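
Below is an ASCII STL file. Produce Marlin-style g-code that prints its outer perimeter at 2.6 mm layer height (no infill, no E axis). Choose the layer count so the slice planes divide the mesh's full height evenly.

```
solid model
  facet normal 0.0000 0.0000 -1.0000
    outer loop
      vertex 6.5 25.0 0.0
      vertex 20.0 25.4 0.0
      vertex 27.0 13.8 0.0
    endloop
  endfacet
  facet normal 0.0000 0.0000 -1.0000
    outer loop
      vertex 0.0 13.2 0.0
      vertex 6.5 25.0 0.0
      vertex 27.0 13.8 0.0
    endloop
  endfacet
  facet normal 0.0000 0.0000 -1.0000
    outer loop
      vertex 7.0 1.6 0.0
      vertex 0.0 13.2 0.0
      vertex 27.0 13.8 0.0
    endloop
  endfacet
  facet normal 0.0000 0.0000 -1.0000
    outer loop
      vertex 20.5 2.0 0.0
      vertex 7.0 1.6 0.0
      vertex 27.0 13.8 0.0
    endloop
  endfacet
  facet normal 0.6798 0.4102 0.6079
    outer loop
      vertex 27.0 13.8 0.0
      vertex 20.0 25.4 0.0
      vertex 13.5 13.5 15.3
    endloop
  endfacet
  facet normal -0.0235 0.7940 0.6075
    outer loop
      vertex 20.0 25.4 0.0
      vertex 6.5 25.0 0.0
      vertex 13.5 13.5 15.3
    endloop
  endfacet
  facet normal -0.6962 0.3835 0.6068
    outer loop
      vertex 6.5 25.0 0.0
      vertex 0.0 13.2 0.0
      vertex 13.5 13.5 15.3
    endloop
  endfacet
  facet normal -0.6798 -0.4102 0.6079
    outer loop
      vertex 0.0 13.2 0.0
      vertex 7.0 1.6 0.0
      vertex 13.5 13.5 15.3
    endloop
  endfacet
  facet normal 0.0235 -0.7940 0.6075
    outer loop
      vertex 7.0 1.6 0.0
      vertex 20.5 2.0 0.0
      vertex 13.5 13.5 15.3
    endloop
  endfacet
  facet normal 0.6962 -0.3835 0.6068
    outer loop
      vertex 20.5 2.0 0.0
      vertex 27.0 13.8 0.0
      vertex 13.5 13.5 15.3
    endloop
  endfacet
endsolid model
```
; perimeter-only toolpath
G21 ; units = mm
G90 ; absolute positioning
G28 ; home
; layer 1
G0 Z2.6
G0 X24.7 Y13.8
G1 X18.9 Y23.4
G1 X7.7 Y23.1
G1 X2.3 Y13.2
G1 X8.1 Y3.6
G1 X19.3 Y3.9
G1 X24.7 Y13.8
; layer 2
G0 Z5.1
G0 X22.5 Y13.7
G1 X17.8 Y21.4
G1 X8.8 Y21.2
G1 X4.5 Y13.3
G1 X9.2 Y5.6
G1 X18.2 Y5.8
G1 X22.5 Y13.7
; layer 3
G0 Z7.7
G0 X20.2 Y13.7
G1 X16.8 Y19.4
G1 X10.0 Y19.2
G1 X6.8 Y13.3
G1 X10.2 Y7.5
G1 X17.0 Y7.8
G1 X20.2 Y13.7
; layer 4
G0 Z10.2
G0 X18.0 Y13.6
G1 X15.7 Y17.5
G1 X11.2 Y17.3
G1 X9.0 Y13.4
G1 X11.3 Y9.5
G1 X15.8 Y9.7
G1 X18.0 Y13.6
; layer 5
G0 Z12.8
G0 X15.8 Y13.6
G1 X14.6 Y15.5
G1 X12.3 Y15.4
G1 X11.2 Y13.4
G1 X12.4 Y11.5
G1 X14.7 Y11.6
G1 X15.8 Y13.6
M2 ; end

The solid is a regular 6-sided pyramid, base circumscribed radius ≈ 13.5 mm, apex at z ≈ 15.3 mm. Slicing at Δz = 2.6 mm — 6 equal slices spanning the solid's height, so layer i sits at z = i·h/6 — gives 5 non-empty perimeters. Each is a 6-segment closed polygon; G0 lifts to the layer z and rapids to the start vertex, then G1 traces the edges. The cross-section shrinks linearly with z (the slice at the apex is degenerate and omitted).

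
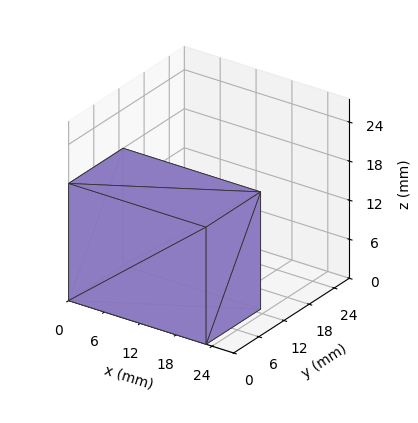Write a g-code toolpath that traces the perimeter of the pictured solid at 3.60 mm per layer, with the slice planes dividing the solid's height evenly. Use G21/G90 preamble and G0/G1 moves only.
Reading the render: the shape is a rectangular box, roughly 23 × 13 mm footprint and 18 mm tall (dimensions read to the nearest mm from the axis ticks). For the g-code, the solid's height is divided into equal slices at the stated Δz and each level perimeter traced with G1 moves after a G0 lift.

; perimeter-only toolpath
G21 ; units = mm
G90 ; absolute positioning
G28 ; home
; layer 1
G0 Z3.60
G0 X0.00 Y0.00
G1 X23.00 Y0.00
G1 X23.00 Y13.00
G1 X0.00 Y13.00
G1 X0.00 Y0.00
; layer 2
G0 Z7.20
G0 X0.00 Y0.00
G1 X23.00 Y0.00
G1 X23.00 Y13.00
G1 X0.00 Y13.00
G1 X0.00 Y0.00
; layer 3
G0 Z10.80
G0 X0.00 Y0.00
G1 X23.00 Y0.00
G1 X23.00 Y13.00
G1 X0.00 Y13.00
G1 X0.00 Y0.00
; layer 4
G0 Z14.40
G0 X0.00 Y0.00
G1 X23.00 Y0.00
G1 X23.00 Y13.00
G1 X0.00 Y13.00
G1 X0.00 Y0.00
; layer 5
G0 Z18.00
G0 X0.00 Y0.00
G1 X23.00 Y0.00
G1 X23.00 Y13.00
G1 X0.00 Y13.00
G1 X0.00 Y0.00
M2 ; end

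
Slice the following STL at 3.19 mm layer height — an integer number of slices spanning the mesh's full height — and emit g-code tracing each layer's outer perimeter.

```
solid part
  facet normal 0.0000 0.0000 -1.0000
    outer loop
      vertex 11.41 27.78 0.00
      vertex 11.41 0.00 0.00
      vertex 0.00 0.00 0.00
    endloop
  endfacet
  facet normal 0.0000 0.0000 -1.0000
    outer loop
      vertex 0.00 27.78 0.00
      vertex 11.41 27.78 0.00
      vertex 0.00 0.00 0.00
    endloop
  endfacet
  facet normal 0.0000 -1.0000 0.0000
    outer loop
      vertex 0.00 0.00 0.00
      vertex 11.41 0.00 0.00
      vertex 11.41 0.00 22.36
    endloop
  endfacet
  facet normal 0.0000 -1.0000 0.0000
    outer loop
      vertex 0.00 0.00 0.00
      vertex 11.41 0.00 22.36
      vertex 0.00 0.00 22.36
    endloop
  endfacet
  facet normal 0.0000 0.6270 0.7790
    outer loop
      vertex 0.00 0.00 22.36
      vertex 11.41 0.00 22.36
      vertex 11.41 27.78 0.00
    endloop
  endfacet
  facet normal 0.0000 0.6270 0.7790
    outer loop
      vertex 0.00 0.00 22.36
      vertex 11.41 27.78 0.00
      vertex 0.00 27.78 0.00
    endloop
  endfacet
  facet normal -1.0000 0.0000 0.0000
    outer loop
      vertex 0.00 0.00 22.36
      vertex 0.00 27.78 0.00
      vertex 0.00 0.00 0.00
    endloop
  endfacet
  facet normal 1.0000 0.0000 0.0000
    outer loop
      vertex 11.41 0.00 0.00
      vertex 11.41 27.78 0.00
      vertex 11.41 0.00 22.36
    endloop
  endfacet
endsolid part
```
; perimeter-only toolpath
G21 ; units = mm
G90 ; absolute positioning
G28 ; home
; layer 1
G0 Z3.19
G0 X0.00 Y0.00
G1 X11.41 Y0.00
G1 X11.41 Y23.81
G1 X0.00 Y23.81
G1 X0.00 Y0.00
; layer 2
G0 Z6.39
G0 X0.00 Y0.00
G1 X11.41 Y0.00
G1 X11.41 Y19.84
G1 X0.00 Y19.84
G1 X0.00 Y0.00
; layer 3
G0 Z9.58
G0 X0.00 Y0.00
G1 X11.41 Y0.00
G1 X11.41 Y15.87
G1 X0.00 Y15.87
G1 X0.00 Y0.00
; layer 4
G0 Z12.78
G0 X0.00 Y0.00
G1 X11.41 Y0.00
G1 X11.41 Y11.91
G1 X0.00 Y11.91
G1 X0.00 Y0.00
; layer 5
G0 Z15.97
G0 X0.00 Y0.00
G1 X11.41 Y0.00
G1 X11.41 Y7.94
G1 X0.00 Y7.94
G1 X0.00 Y0.00
; layer 6
G0 Z19.17
G0 X0.00 Y0.00
G1 X11.41 Y0.00
G1 X11.41 Y3.97
G1 X0.00 Y3.97
G1 X0.00 Y0.00
M2 ; end

The solid is a wedge (ramp): 11.4 × 27.8 mm base, rising to 22.4 mm along the y=0 edge and sloping linearly to z=0 at y=27.8. Slicing at Δz = 3.19 mm — 7 equal slices spanning the solid's height, so layer i sits at z = i·h/7 — gives 6 non-empty perimeters. Each is a 4-segment closed polygon; G0 lifts to the layer z and rapids to the start vertex, then G1 traces the edges. The cross-section shrinks linearly with z (the slice at the apex is degenerate and omitted).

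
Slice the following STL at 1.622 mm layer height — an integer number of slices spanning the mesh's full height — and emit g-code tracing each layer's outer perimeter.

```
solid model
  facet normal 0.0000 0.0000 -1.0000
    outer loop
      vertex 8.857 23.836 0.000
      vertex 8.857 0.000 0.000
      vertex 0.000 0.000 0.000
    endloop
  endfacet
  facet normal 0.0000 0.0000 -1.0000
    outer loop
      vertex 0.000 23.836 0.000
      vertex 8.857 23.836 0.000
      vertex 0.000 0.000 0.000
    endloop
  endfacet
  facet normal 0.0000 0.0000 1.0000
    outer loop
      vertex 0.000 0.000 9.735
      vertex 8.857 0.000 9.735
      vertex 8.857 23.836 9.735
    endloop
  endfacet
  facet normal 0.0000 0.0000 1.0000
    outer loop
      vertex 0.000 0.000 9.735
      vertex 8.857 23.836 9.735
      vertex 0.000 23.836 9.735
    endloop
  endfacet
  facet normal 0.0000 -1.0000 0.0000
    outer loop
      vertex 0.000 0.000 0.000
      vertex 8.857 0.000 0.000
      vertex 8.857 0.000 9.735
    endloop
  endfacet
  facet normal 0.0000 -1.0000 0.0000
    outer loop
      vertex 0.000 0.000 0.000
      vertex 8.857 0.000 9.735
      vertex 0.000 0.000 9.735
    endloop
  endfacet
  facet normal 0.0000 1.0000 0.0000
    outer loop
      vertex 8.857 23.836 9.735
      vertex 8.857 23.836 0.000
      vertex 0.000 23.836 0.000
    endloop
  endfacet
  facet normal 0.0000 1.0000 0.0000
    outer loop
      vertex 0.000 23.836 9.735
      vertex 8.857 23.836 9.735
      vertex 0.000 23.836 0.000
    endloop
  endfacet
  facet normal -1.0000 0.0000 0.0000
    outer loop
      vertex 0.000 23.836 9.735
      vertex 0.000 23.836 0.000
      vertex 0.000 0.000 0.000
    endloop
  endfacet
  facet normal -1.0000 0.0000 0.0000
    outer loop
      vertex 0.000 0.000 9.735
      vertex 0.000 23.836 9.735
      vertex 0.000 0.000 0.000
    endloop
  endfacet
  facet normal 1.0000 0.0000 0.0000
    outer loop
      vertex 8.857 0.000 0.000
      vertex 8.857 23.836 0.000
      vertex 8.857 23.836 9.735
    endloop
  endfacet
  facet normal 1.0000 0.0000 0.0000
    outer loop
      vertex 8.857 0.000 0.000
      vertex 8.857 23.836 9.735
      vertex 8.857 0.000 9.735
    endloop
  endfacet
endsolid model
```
; perimeter-only toolpath
G21 ; units = mm
G90 ; absolute positioning
G28 ; home
; layer 1
G0 Z1.622
G0 X0.000 Y0.000
G1 X8.857 Y0.000
G1 X8.857 Y23.836
G1 X0.000 Y23.836
G1 X0.000 Y0.000
; layer 2
G0 Z3.245
G0 X0.000 Y0.000
G1 X8.857 Y0.000
G1 X8.857 Y23.836
G1 X0.000 Y23.836
G1 X0.000 Y0.000
; layer 3
G0 Z4.867
G0 X0.000 Y0.000
G1 X8.857 Y0.000
G1 X8.857 Y23.836
G1 X0.000 Y23.836
G1 X0.000 Y0.000
; layer 4
G0 Z6.490
G0 X0.000 Y0.000
G1 X8.857 Y0.000
G1 X8.857 Y23.836
G1 X0.000 Y23.836
G1 X0.000 Y0.000
; layer 5
G0 Z8.112
G0 X0.000 Y0.000
G1 X8.857 Y0.000
G1 X8.857 Y23.836
G1 X0.000 Y23.836
G1 X0.000 Y0.000
; layer 6
G0 Z9.735
G0 X0.000 Y0.000
G1 X8.857 Y0.000
G1 X8.857 Y23.836
G1 X0.000 Y23.836
G1 X0.000 Y0.000
M2 ; end

The solid is a rectangular box, roughly 8.86 × 23.8 mm footprint and 9.73 mm tall. Slicing at Δz = 1.622 mm — 6 equal slices spanning the solid's height, so layer i sits at z = i·h/6 — gives 6 non-empty perimeters. Each is a 4-segment closed polygon; G0 lifts to the layer z and rapids to the start vertex, then G1 traces the edges.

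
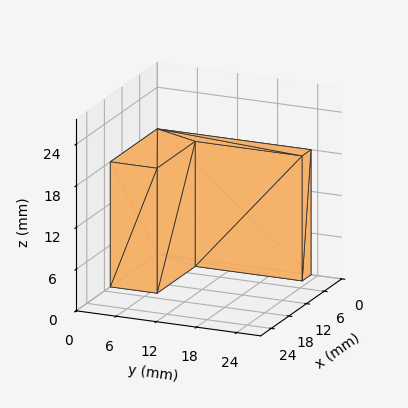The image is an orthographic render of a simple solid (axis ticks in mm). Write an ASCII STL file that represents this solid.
Reading the render: the shape is an L-shaped prism: outer 16 × 23 mm, arm thicknesses ≈ 7 mm (horizontal) and 3 mm (vertical), extruded 18 mm in z (dimensions read to the nearest mm from the axis ticks). For the STL, each face is triangulated and given an outward normal.

solid part
  facet normal 0.0000 0.0000 -1.0000
    outer loop
      vertex 16.0 7.0 0.0
      vertex 16.0 0.0 0.0
      vertex 0.0 0.0 0.0
    endloop
  endfacet
  facet normal 0.0000 0.0000 -1.0000
    outer loop
      vertex 3.0 7.0 0.0
      vertex 16.0 7.0 0.0
      vertex 0.0 0.0 0.0
    endloop
  endfacet
  facet normal 0.0000 0.0000 -1.0000
    outer loop
      vertex 3.0 23.0 0.0
      vertex 3.0 7.0 0.0
      vertex 0.0 0.0 0.0
    endloop
  endfacet
  facet normal 0.0000 0.0000 -1.0000
    outer loop
      vertex 0.0 23.0 0.0
      vertex 3.0 23.0 0.0
      vertex 0.0 0.0 0.0
    endloop
  endfacet
  facet normal 0.0000 0.0000 1.0000
    outer loop
      vertex 0.0 0.0 18.0
      vertex 16.0 0.0 18.0
      vertex 16.0 7.0 18.0
    endloop
  endfacet
  facet normal 0.0000 0.0000 1.0000
    outer loop
      vertex 0.0 0.0 18.0
      vertex 16.0 7.0 18.0
      vertex 3.0 7.0 18.0
    endloop
  endfacet
  facet normal 0.0000 0.0000 1.0000
    outer loop
      vertex 0.0 0.0 18.0
      vertex 3.0 7.0 18.0
      vertex 3.0 23.0 18.0
    endloop
  endfacet
  facet normal 0.0000 0.0000 1.0000
    outer loop
      vertex 0.0 0.0 18.0
      vertex 3.0 23.0 18.0
      vertex 0.0 23.0 18.0
    endloop
  endfacet
  facet normal 0.0000 -1.0000 0.0000
    outer loop
      vertex 0.0 0.0 0.0
      vertex 16.0 0.0 0.0
      vertex 16.0 0.0 18.0
    endloop
  endfacet
  facet normal 0.0000 -1.0000 0.0000
    outer loop
      vertex 0.0 0.0 0.0
      vertex 16.0 0.0 18.0
      vertex 0.0 0.0 18.0
    endloop
  endfacet
  facet normal 1.0000 0.0000 0.0000
    outer loop
      vertex 16.0 0.0 0.0
      vertex 16.0 7.0 0.0
      vertex 16.0 7.0 18.0
    endloop
  endfacet
  facet normal 1.0000 0.0000 0.0000
    outer loop
      vertex 16.0 0.0 0.0
      vertex 16.0 7.0 18.0
      vertex 16.0 0.0 18.0
    endloop
  endfacet
  facet normal 0.0000 1.0000 0.0000
    outer loop
      vertex 16.0 7.0 0.0
      vertex 3.0 7.0 0.0
      vertex 3.0 7.0 18.0
    endloop
  endfacet
  facet normal 0.0000 1.0000 0.0000
    outer loop
      vertex 16.0 7.0 0.0
      vertex 3.0 7.0 18.0
      vertex 16.0 7.0 18.0
    endloop
  endfacet
  facet normal 1.0000 0.0000 0.0000
    outer loop
      vertex 3.0 7.0 0.0
      vertex 3.0 23.0 0.0
      vertex 3.0 23.0 18.0
    endloop
  endfacet
  facet normal 1.0000 0.0000 0.0000
    outer loop
      vertex 3.0 7.0 0.0
      vertex 3.0 23.0 18.0
      vertex 3.0 7.0 18.0
    endloop
  endfacet
  facet normal 0.0000 1.0000 0.0000
    outer loop
      vertex 3.0 23.0 0.0
      vertex 0.0 23.0 0.0
      vertex 0.0 23.0 18.0
    endloop
  endfacet
  facet normal 0.0000 1.0000 0.0000
    outer loop
      vertex 3.0 23.0 0.0
      vertex 0.0 23.0 18.0
      vertex 3.0 23.0 18.0
    endloop
  endfacet
  facet normal -1.0000 0.0000 0.0000
    outer loop
      vertex 0.0 23.0 0.0
      vertex 0.0 0.0 0.0
      vertex 0.0 0.0 18.0
    endloop
  endfacet
  facet normal -1.0000 0.0000 0.0000
    outer loop
      vertex 0.0 23.0 0.0
      vertex 0.0 0.0 18.0
      vertex 0.0 23.0 18.0
    endloop
  endfacet
endsolid part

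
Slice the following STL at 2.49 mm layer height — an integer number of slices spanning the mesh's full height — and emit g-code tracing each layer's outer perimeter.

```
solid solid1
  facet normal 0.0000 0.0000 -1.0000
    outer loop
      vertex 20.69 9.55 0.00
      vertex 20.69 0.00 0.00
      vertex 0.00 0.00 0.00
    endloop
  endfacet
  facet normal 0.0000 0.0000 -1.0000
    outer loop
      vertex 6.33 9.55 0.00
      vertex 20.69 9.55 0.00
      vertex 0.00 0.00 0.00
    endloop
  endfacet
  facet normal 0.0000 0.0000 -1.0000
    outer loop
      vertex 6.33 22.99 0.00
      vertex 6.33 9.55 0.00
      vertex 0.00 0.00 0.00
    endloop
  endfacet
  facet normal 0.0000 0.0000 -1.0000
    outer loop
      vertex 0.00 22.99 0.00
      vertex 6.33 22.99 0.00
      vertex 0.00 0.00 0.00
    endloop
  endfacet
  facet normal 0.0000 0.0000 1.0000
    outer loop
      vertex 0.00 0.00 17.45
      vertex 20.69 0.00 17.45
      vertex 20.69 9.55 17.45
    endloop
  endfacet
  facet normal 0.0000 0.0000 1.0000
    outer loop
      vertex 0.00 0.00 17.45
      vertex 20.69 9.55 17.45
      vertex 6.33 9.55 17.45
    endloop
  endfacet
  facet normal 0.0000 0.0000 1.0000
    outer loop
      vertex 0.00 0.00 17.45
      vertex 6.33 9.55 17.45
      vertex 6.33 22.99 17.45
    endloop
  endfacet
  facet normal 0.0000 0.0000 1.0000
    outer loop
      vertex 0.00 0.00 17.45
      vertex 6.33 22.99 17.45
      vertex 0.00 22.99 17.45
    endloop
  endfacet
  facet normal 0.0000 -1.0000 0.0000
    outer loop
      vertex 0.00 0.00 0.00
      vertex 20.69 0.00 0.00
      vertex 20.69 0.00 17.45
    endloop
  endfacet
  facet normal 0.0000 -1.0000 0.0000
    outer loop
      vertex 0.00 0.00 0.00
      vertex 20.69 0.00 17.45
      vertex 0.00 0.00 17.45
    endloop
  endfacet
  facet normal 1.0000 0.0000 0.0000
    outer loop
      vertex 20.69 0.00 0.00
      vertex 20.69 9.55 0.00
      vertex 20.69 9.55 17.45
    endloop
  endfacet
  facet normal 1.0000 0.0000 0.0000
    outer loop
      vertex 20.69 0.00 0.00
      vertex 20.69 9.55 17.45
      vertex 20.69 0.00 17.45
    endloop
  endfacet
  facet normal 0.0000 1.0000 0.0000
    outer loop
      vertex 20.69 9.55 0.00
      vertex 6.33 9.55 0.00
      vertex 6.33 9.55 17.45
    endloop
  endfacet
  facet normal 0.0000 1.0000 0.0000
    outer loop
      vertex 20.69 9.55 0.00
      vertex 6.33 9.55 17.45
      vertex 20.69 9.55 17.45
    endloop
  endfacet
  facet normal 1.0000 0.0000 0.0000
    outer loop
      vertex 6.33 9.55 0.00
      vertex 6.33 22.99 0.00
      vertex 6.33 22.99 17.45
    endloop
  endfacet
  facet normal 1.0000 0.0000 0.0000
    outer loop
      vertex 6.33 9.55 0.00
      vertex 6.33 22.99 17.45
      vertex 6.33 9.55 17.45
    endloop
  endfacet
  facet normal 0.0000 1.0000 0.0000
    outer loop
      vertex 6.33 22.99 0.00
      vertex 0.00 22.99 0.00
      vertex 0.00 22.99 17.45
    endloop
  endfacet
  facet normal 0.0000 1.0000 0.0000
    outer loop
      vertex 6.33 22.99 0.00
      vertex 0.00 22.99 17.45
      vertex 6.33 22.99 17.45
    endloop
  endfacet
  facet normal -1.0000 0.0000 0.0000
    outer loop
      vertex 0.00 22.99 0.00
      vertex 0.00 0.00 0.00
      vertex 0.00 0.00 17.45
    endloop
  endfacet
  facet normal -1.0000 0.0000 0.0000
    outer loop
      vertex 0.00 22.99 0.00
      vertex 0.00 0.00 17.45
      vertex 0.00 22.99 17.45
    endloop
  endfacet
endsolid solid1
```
; perimeter-only toolpath
G21 ; units = mm
G90 ; absolute positioning
G28 ; home
; layer 1
G0 Z2.49
G0 X0.00 Y0.00
G1 X20.69 Y0.00
G1 X20.69 Y9.55
G1 X6.33 Y9.55
G1 X6.33 Y22.99
G1 X0.00 Y22.99
G1 X0.00 Y0.00
; layer 2
G0 Z4.99
G0 X0.00 Y0.00
G1 X20.69 Y0.00
G1 X20.69 Y9.55
G1 X6.33 Y9.55
G1 X6.33 Y22.99
G1 X0.00 Y22.99
G1 X0.00 Y0.00
; layer 3
G0 Z7.48
G0 X0.00 Y0.00
G1 X20.69 Y0.00
G1 X20.69 Y9.55
G1 X6.33 Y9.55
G1 X6.33 Y22.99
G1 X0.00 Y22.99
G1 X0.00 Y0.00
; layer 4
G0 Z9.97
G0 X0.00 Y0.00
G1 X20.69 Y0.00
G1 X20.69 Y9.55
G1 X6.33 Y9.55
G1 X6.33 Y22.99
G1 X0.00 Y22.99
G1 X0.00 Y0.00
; layer 5
G0 Z12.46
G0 X0.00 Y0.00
G1 X20.69 Y0.00
G1 X20.69 Y9.55
G1 X6.33 Y9.55
G1 X6.33 Y22.99
G1 X0.00 Y22.99
G1 X0.00 Y0.00
; layer 6
G0 Z14.96
G0 X0.00 Y0.00
G1 X20.69 Y0.00
G1 X20.69 Y9.55
G1 X6.33 Y9.55
G1 X6.33 Y22.99
G1 X0.00 Y22.99
G1 X0.00 Y0.00
; layer 7
G0 Z17.45
G0 X0.00 Y0.00
G1 X20.69 Y0.00
G1 X20.69 Y9.55
G1 X6.33 Y9.55
G1 X6.33 Y22.99
G1 X0.00 Y22.99
G1 X0.00 Y0.00
M2 ; end

The solid is an L-shaped prism: outer 20.7 × 23 mm, arm thicknesses ≈ 9.55 mm (horizontal) and 6.33 mm (vertical), extruded 17.4 mm in z. Slicing at Δz = 2.49 mm — 7 equal slices spanning the solid's height, so layer i sits at z = i·h/7 — gives 7 non-empty perimeters. Each is a 6-segment closed polygon; G0 lifts to the layer z and rapids to the start vertex, then G1 traces the edges.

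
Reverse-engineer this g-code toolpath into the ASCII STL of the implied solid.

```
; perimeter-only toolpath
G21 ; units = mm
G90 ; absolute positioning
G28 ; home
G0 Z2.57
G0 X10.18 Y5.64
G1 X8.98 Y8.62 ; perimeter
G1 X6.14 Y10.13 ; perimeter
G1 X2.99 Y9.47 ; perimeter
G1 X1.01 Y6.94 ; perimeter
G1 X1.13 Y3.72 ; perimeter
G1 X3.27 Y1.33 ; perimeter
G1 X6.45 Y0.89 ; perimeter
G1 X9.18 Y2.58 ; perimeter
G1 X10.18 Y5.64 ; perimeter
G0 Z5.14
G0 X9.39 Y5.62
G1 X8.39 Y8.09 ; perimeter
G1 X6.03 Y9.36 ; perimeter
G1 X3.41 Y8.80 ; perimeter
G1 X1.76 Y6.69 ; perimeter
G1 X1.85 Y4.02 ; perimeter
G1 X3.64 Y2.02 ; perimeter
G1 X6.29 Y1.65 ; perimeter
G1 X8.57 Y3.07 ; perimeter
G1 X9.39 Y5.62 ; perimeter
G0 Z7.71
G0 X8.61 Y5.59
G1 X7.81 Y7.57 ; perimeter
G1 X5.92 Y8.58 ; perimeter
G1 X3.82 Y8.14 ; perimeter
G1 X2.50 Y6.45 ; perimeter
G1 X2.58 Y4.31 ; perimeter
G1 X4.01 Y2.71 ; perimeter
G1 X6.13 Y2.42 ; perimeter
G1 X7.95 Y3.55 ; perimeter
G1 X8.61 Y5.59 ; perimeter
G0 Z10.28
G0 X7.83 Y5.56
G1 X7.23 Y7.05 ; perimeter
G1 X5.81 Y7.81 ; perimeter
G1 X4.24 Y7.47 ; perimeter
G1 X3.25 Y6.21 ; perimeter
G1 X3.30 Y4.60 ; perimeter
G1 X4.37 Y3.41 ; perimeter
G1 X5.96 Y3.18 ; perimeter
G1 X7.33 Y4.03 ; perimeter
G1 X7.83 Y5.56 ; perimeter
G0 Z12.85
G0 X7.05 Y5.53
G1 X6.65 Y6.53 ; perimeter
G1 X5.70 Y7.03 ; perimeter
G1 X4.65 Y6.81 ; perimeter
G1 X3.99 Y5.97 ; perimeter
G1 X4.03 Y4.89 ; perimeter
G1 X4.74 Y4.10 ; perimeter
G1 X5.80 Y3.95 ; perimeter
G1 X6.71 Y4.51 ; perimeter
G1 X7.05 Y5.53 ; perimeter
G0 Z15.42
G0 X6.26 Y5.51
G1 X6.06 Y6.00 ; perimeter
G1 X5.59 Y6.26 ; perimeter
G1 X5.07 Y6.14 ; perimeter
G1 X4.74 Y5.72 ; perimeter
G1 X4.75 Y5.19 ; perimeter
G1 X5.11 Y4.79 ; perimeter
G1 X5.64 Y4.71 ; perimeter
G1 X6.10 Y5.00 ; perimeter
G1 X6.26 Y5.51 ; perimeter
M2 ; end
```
solid part
  facet normal 0.0000 0.0000 -1.0000
    outer loop
      vertex 6.25 10.91 0.00
      vertex 9.56 9.14 0.00
      vertex 10.96 5.67 0.00
    endloop
  endfacet
  facet normal 0.0000 0.0000 -1.0000
    outer loop
      vertex 2.58 10.13 0.00
      vertex 6.25 10.91 0.00
      vertex 10.96 5.67 0.00
    endloop
  endfacet
  facet normal 0.0000 0.0000 -1.0000
    outer loop
      vertex 0.27 7.18 0.00
      vertex 2.58 10.13 0.00
      vertex 10.96 5.67 0.00
    endloop
  endfacet
  facet normal 0.0000 0.0000 -1.0000
    outer loop
      vertex 0.40 3.43 0.00
      vertex 0.27 7.18 0.00
      vertex 10.96 5.67 0.00
    endloop
  endfacet
  facet normal 0.0000 0.0000 -1.0000
    outer loop
      vertex 2.90 0.64 0.00
      vertex 0.40 3.43 0.00
      vertex 10.96 5.67 0.00
    endloop
  endfacet
  facet normal 0.0000 0.0000 -1.0000
    outer loop
      vertex 6.61 0.12 0.00
      vertex 2.90 0.64 0.00
      vertex 10.96 5.67 0.00
    endloop
  endfacet
  facet normal 0.0000 0.0000 -1.0000
    outer loop
      vertex 9.80 2.10 0.00
      vertex 6.61 0.12 0.00
      vertex 10.96 5.67 0.00
    endloop
  endfacet
  facet normal 0.8915 0.3597 0.2754
    outer loop
      vertex 10.96 5.67 0.00
      vertex 9.56 9.14 0.00
      vertex 5.48 5.48 17.99
    endloop
  endfacet
  facet normal 0.4533 0.8478 0.2753
    outer loop
      vertex 9.56 9.14 0.00
      vertex 6.25 10.91 0.00
      vertex 5.48 5.48 17.99
    endloop
  endfacet
  facet normal -0.1999 0.9404 0.2753
    outer loop
      vertex 6.25 10.91 0.00
      vertex 2.58 10.13 0.00
      vertex 5.48 5.48 17.99
    endloop
  endfacet
  facet normal -0.7569 0.5927 0.2752
    outer loop
      vertex 2.58 10.13 0.00
      vertex 0.27 7.18 0.00
      vertex 5.48 5.48 17.99
    endloop
  endfacet
  facet normal -0.9608 -0.0333 0.2751
    outer loop
      vertex 0.27 7.18 0.00
      vertex 0.40 3.43 0.00
      vertex 5.48 5.48 17.99
    endloop
  endfacet
  facet normal -0.7160 -0.6416 0.2753
    outer loop
      vertex 0.40 3.43 0.00
      vertex 2.90 0.64 0.00
      vertex 5.48 5.48 17.99
    endloop
  endfacet
  facet normal -0.1334 -0.9521 0.2753
    outer loop
      vertex 2.90 0.64 0.00
      vertex 6.61 0.12 0.00
      vertex 5.48 5.48 17.99
    endloop
  endfacet
  facet normal 0.5070 -0.8168 0.2752
    outer loop
      vertex 6.61 0.12 0.00
      vertex 9.80 2.10 0.00
      vertex 5.48 5.48 17.99
    endloop
  endfacet
  facet normal 0.9143 -0.2971 0.2754
    outer loop
      vertex 9.80 2.10 0.00
      vertex 10.96 5.67 0.00
      vertex 5.48 5.48 17.99
    endloop
  endfacet
endsolid part

The G0 Z moves step by Δz≈2.57 mm. The G1 loops shrink linearly with z, so the solid tapers from its base footprint up to z≈18. Closing with a flat bottom cap and the tapered top and triangulating gives 16 facets — a regular 9-sided pyramid, base circumscribed radius ≈ 5.48 mm, apex at z ≈ 18 mm.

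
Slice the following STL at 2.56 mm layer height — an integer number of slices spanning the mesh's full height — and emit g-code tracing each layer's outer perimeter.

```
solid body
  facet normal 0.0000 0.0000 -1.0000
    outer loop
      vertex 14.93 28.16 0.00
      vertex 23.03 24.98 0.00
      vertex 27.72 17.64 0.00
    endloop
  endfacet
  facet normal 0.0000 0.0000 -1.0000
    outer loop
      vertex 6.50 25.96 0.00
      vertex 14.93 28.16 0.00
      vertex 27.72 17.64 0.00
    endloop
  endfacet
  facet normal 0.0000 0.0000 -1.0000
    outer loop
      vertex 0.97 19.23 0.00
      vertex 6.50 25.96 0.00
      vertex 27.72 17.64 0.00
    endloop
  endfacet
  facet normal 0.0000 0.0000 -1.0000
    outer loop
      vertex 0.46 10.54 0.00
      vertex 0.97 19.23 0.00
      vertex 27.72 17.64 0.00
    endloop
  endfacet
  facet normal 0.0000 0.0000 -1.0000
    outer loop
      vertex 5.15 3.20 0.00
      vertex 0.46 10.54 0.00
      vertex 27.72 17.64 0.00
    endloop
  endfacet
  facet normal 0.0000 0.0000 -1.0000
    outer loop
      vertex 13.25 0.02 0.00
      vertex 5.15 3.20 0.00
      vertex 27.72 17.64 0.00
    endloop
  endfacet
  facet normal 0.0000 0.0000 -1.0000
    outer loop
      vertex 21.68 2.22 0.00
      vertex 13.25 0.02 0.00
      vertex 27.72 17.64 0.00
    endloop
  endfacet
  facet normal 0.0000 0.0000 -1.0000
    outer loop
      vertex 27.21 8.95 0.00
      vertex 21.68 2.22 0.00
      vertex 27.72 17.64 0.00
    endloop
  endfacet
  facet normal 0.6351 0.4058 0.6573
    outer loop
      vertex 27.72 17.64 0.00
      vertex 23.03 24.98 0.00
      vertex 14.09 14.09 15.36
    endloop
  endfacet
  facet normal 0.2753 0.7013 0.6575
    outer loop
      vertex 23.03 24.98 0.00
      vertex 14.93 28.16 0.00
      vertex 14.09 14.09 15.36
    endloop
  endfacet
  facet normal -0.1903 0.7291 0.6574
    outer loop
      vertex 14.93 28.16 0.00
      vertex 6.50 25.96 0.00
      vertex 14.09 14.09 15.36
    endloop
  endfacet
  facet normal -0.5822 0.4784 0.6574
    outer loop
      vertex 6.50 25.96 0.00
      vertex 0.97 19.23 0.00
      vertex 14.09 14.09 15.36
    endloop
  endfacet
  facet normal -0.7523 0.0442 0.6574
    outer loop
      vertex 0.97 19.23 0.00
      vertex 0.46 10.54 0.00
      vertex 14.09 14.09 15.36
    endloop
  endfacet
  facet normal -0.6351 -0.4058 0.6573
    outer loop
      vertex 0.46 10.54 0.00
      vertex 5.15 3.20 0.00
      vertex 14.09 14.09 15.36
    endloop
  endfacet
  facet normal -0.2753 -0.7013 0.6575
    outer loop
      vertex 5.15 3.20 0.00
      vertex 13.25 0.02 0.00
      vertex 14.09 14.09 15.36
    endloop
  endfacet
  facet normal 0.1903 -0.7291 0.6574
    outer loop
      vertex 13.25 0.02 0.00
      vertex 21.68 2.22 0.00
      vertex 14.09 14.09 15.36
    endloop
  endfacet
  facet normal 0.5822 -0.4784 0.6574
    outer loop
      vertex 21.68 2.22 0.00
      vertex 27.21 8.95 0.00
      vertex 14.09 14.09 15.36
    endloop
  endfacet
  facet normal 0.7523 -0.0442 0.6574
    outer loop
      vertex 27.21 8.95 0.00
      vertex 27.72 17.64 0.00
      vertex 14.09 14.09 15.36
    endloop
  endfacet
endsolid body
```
; perimeter-only toolpath
G21 ; units = mm
G90 ; absolute positioning
G28 ; home
; layer 1
G0 Z2.56
G0 X25.45 Y17.05
G1 X21.54 Y23.16
G1 X14.79 Y25.81
G1 X7.77 Y23.98
G1 X3.16 Y18.37
G1 X2.73 Y11.13
G1 X6.64 Y5.02
G1 X13.39 Y2.37
G1 X20.41 Y4.20
G1 X25.02 Y9.81
G1 X25.45 Y17.05
; layer 2
G0 Z5.12
G0 X23.18 Y16.46
G1 X20.05 Y21.35
G1 X14.65 Y23.47
G1 X9.03 Y22.00
G1 X5.34 Y17.52
G1 X5.00 Y11.72
G1 X8.13 Y6.83
G1 X13.53 Y4.71
G1 X19.15 Y6.18
G1 X22.84 Y10.66
G1 X23.18 Y16.46
; layer 3
G0 Z7.68
G0 X20.91 Y15.87
G1 X18.56 Y19.54
G1 X14.51 Y21.12
G1 X10.29 Y20.02
G1 X7.53 Y16.66
G1 X7.28 Y12.31
G1 X9.62 Y8.64
G1 X13.67 Y7.05
G1 X17.88 Y8.15
G1 X20.65 Y11.52
G1 X20.91 Y15.87
; layer 4
G0 Z10.24
G0 X18.63 Y15.27
G1 X17.07 Y17.72
G1 X14.37 Y18.78
G1 X11.56 Y18.05
G1 X9.72 Y15.80
G1 X9.55 Y12.91
G1 X11.11 Y10.46
G1 X13.81 Y9.40
G1 X16.62 Y10.13
G1 X18.46 Y12.38
G1 X18.63 Y15.27
; layer 5
G0 Z12.80
G0 X16.36 Y14.68
G1 X15.58 Y15.90
G1 X14.23 Y16.43
G1 X12.82 Y16.07
G1 X11.90 Y14.95
G1 X11.82 Y13.50
G1 X12.60 Y12.28
G1 X13.95 Y11.75
G1 X15.36 Y12.11
G1 X16.28 Y13.23
G1 X16.36 Y14.68
M2 ; end

The solid is a regular 10-sided pyramid, base circumscribed radius ≈ 14.1 mm, apex at z ≈ 15.4 mm. Slicing at Δz = 2.56 mm — 6 equal slices spanning the solid's height, so layer i sits at z = i·h/6 — gives 5 non-empty perimeters. Each is a 10-segment closed polygon; G0 lifts to the layer z and rapids to the start vertex, then G1 traces the edges. The cross-section shrinks linearly with z (the slice at the apex is degenerate and omitted).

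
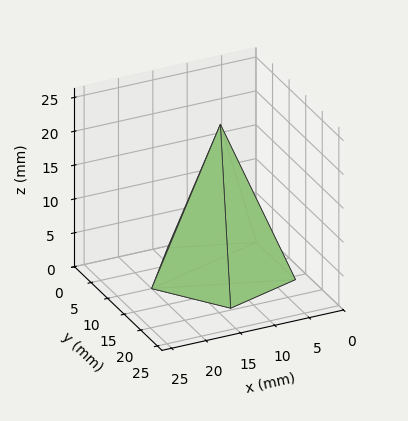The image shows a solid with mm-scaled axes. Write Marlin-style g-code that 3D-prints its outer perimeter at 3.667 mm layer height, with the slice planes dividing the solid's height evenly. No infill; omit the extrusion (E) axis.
Reading the render: the shape is a regular 5-sided pyramid, base circumscribed radius ≈ 10 mm, apex at z ≈ 22 mm (dimensions read to the nearest mm from the axis ticks). For the g-code, the solid's height is divided into equal slices at the stated Δz and each level perimeter traced with G1 moves after a G0 lift.

; perimeter-only toolpath
G21 ; units = mm
G90 ; absolute positioning
G28 ; home
; layer 1
G0 Z3.667
G0 X18.333 Y10.000
G1 X12.575 Y17.926
G1 X3.258 Y14.898
G1 X3.258 Y5.102
G1 X12.575 Y2.074
G1 X18.333 Y10.000
; layer 2
G0 Z7.333
G0 X16.667 Y10.000
G1 X12.060 Y16.341
G1 X4.607 Y13.919
G1 X4.607 Y6.081
G1 X12.060 Y3.659
G1 X16.667 Y10.000
; layer 3
G0 Z11.000
G0 X15.000 Y10.000
G1 X11.545 Y14.755
G1 X5.955 Y12.939
G1 X5.955 Y7.061
G1 X11.545 Y5.245
G1 X15.000 Y10.000
; layer 4
G0 Z14.667
G0 X13.333 Y10.000
G1 X11.030 Y13.170
G1 X7.303 Y11.959
G1 X7.303 Y8.041
G1 X11.030 Y6.830
G1 X13.333 Y10.000
; layer 5
G0 Z18.333
G0 X11.667 Y10.000
G1 X10.515 Y11.585
G1 X8.652 Y10.980
G1 X8.652 Y9.020
G1 X10.515 Y8.415
G1 X11.667 Y10.000
M2 ; end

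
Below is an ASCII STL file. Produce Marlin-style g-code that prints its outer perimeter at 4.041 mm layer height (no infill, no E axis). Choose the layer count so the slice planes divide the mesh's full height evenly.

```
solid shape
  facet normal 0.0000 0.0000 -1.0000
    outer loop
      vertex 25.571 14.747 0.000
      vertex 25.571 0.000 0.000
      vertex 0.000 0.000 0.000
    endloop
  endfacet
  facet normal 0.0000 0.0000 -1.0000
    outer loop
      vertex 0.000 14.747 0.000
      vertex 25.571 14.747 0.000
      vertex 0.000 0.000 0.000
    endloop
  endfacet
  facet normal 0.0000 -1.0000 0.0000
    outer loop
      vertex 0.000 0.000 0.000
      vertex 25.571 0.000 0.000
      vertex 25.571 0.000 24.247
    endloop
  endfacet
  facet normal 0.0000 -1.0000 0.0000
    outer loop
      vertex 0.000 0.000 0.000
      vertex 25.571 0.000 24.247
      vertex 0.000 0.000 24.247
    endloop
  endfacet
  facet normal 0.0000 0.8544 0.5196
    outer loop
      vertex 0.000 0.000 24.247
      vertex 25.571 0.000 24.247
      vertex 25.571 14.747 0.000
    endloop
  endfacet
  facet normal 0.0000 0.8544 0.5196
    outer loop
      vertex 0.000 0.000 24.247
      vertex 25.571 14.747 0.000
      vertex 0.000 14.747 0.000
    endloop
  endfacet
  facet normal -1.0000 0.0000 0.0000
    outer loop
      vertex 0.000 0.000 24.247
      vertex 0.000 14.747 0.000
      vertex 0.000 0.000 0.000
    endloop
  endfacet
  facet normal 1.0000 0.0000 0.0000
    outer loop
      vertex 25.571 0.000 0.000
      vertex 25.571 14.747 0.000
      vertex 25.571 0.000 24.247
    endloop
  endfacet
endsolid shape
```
; perimeter-only toolpath
G21 ; units = mm
G90 ; absolute positioning
G28 ; home
; layer 1
G0 Z4.041
G0 X0.000 Y0.000
G1 X25.571 Y0.000
G1 X25.571 Y12.289
G1 X0.000 Y12.289
G1 X0.000 Y0.000
; layer 2
G0 Z8.082
G0 X0.000 Y0.000
G1 X25.571 Y0.000
G1 X25.571 Y9.831
G1 X0.000 Y9.831
G1 X0.000 Y0.000
; layer 3
G0 Z12.123
G0 X0.000 Y0.000
G1 X25.571 Y0.000
G1 X25.571 Y7.373
G1 X0.000 Y7.373
G1 X0.000 Y0.000
; layer 4
G0 Z16.165
G0 X0.000 Y0.000
G1 X25.571 Y0.000
G1 X25.571 Y4.916
G1 X0.000 Y4.916
G1 X0.000 Y0.000
; layer 5
G0 Z20.206
G0 X0.000 Y0.000
G1 X25.571 Y0.000
G1 X25.571 Y2.458
G1 X0.000 Y2.458
G1 X0.000 Y0.000
M2 ; end

The solid is a wedge (ramp): 25.6 × 14.7 mm base, rising to 24.2 mm along the y=0 edge and sloping linearly to z=0 at y=14.7. Slicing at Δz = 4.041 mm — 6 equal slices spanning the solid's height, so layer i sits at z = i·h/6 — gives 5 non-empty perimeters. Each is a 4-segment closed polygon; G0 lifts to the layer z and rapids to the start vertex, then G1 traces the edges. The cross-section shrinks linearly with z (the slice at the apex is degenerate and omitted).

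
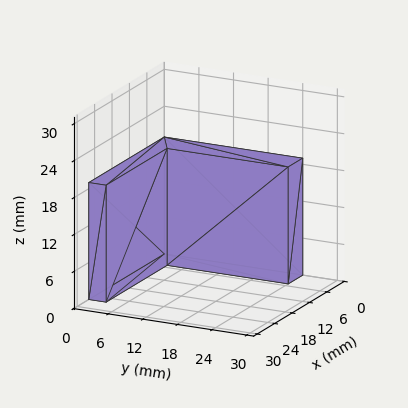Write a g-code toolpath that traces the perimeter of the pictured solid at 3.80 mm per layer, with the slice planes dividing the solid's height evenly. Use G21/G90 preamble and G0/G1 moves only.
Reading the render: the shape is an L-shaped prism: outer 26 × 24 mm, arm thicknesses ≈ 3 mm (horizontal) and 5 mm (vertical), extruded 19 mm in z (dimensions read to the nearest mm from the axis ticks). For the g-code, the solid's height is divided into equal slices at the stated Δz and each level perimeter traced with G1 moves after a G0 lift.

; perimeter-only toolpath
G21 ; units = mm
G90 ; absolute positioning
G28 ; home
; layer 1
G0 Z3.80
G0 X0.00 Y0.00
G1 X26.00 Y0.00
G1 X26.00 Y3.00
G1 X5.00 Y3.00
G1 X5.00 Y24.00
G1 X0.00 Y24.00
G1 X0.00 Y0.00
; layer 2
G0 Z7.60
G0 X0.00 Y0.00
G1 X26.00 Y0.00
G1 X26.00 Y3.00
G1 X5.00 Y3.00
G1 X5.00 Y24.00
G1 X0.00 Y24.00
G1 X0.00 Y0.00
; layer 3
G0 Z11.40
G0 X0.00 Y0.00
G1 X26.00 Y0.00
G1 X26.00 Y3.00
G1 X5.00 Y3.00
G1 X5.00 Y24.00
G1 X0.00 Y24.00
G1 X0.00 Y0.00
; layer 4
G0 Z15.20
G0 X0.00 Y0.00
G1 X26.00 Y0.00
G1 X26.00 Y3.00
G1 X5.00 Y3.00
G1 X5.00 Y24.00
G1 X0.00 Y24.00
G1 X0.00 Y0.00
; layer 5
G0 Z19.00
G0 X0.00 Y0.00
G1 X26.00 Y0.00
G1 X26.00 Y3.00
G1 X5.00 Y3.00
G1 X5.00 Y24.00
G1 X0.00 Y24.00
G1 X0.00 Y0.00
M2 ; end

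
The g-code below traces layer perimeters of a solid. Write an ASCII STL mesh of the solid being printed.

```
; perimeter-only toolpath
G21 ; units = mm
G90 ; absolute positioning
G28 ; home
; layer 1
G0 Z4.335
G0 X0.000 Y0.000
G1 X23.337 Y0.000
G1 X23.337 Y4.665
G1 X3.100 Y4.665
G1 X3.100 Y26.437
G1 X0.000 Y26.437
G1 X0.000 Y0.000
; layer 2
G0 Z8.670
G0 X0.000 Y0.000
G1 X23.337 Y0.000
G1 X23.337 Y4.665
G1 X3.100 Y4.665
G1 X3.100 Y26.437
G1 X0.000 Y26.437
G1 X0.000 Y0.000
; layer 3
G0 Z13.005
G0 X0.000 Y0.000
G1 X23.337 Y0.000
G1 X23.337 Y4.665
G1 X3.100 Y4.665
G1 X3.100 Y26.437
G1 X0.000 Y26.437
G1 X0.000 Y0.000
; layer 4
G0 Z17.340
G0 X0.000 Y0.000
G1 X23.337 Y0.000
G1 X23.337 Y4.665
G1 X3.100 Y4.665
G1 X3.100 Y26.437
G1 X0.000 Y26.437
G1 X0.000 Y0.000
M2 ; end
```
solid part
  facet normal 0.0000 0.0000 -1.0000
    outer loop
      vertex 23.337 4.665 0.000
      vertex 23.337 0.000 0.000
      vertex 0.000 0.000 0.000
    endloop
  endfacet
  facet normal 0.0000 0.0000 -1.0000
    outer loop
      vertex 3.100 4.665 0.000
      vertex 23.337 4.665 0.000
      vertex 0.000 0.000 0.000
    endloop
  endfacet
  facet normal 0.0000 0.0000 -1.0000
    outer loop
      vertex 3.100 26.437 0.000
      vertex 3.100 4.665 0.000
      vertex 0.000 0.000 0.000
    endloop
  endfacet
  facet normal 0.0000 0.0000 -1.0000
    outer loop
      vertex 0.000 26.437 0.000
      vertex 3.100 26.437 0.000
      vertex 0.000 0.000 0.000
    endloop
  endfacet
  facet normal 0.0000 0.0000 1.0000
    outer loop
      vertex 0.000 0.000 17.340
      vertex 23.337 0.000 17.340
      vertex 23.337 4.665 17.340
    endloop
  endfacet
  facet normal 0.0000 0.0000 1.0000
    outer loop
      vertex 0.000 0.000 17.340
      vertex 23.337 4.665 17.340
      vertex 3.100 4.665 17.340
    endloop
  endfacet
  facet normal 0.0000 0.0000 1.0000
    outer loop
      vertex 0.000 0.000 17.340
      vertex 3.100 4.665 17.340
      vertex 3.100 26.437 17.340
    endloop
  endfacet
  facet normal 0.0000 0.0000 1.0000
    outer loop
      vertex 0.000 0.000 17.340
      vertex 3.100 26.437 17.340
      vertex 0.000 26.437 17.340
    endloop
  endfacet
  facet normal 0.0000 -1.0000 0.0000
    outer loop
      vertex 0.000 0.000 0.000
      vertex 23.337 0.000 0.000
      vertex 23.337 0.000 17.340
    endloop
  endfacet
  facet normal 0.0000 -1.0000 0.0000
    outer loop
      vertex 0.000 0.000 0.000
      vertex 23.337 0.000 17.340
      vertex 0.000 0.000 17.340
    endloop
  endfacet
  facet normal 1.0000 0.0000 0.0000
    outer loop
      vertex 23.337 0.000 0.000
      vertex 23.337 4.665 0.000
      vertex 23.337 4.665 17.340
    endloop
  endfacet
  facet normal 1.0000 0.0000 0.0000
    outer loop
      vertex 23.337 0.000 0.000
      vertex 23.337 4.665 17.340
      vertex 23.337 0.000 17.340
    endloop
  endfacet
  facet normal 0.0000 1.0000 0.0000
    outer loop
      vertex 23.337 4.665 0.000
      vertex 3.100 4.665 0.000
      vertex 3.100 4.665 17.340
    endloop
  endfacet
  facet normal 0.0000 1.0000 0.0000
    outer loop
      vertex 23.337 4.665 0.000
      vertex 3.100 4.665 17.340
      vertex 23.337 4.665 17.340
    endloop
  endfacet
  facet normal 1.0000 0.0000 0.0000
    outer loop
      vertex 3.100 4.665 0.000
      vertex 3.100 26.437 0.000
      vertex 3.100 26.437 17.340
    endloop
  endfacet
  facet normal 1.0000 0.0000 0.0000
    outer loop
      vertex 3.100 4.665 0.000
      vertex 3.100 26.437 17.340
      vertex 3.100 4.665 17.340
    endloop
  endfacet
  facet normal 0.0000 1.0000 0.0000
    outer loop
      vertex 3.100 26.437 0.000
      vertex 0.000 26.437 0.000
      vertex 0.000 26.437 17.340
    endloop
  endfacet
  facet normal 0.0000 1.0000 0.0000
    outer loop
      vertex 3.100 26.437 0.000
      vertex 0.000 26.437 17.340
      vertex 3.100 26.437 17.340
    endloop
  endfacet
  facet normal -1.0000 0.0000 0.0000
    outer loop
      vertex 0.000 26.437 0.000
      vertex 0.000 0.000 0.000
      vertex 0.000 0.000 17.340
    endloop
  endfacet
  facet normal -1.0000 0.0000 0.0000
    outer loop
      vertex 0.000 26.437 0.000
      vertex 0.000 0.000 17.340
      vertex 0.000 26.437 17.340
    endloop
  endfacet
endsolid part

The G0 Z moves step by Δz≈4.335 mm. Every layer's G1 loop is the same polygon, so the solid is a straight extrusion of it from z=0 to z≈17.3. Closing with flat bottom and top caps and triangulating gives 20 facets — an L-shaped prism: outer 23.3 × 26.4 mm, arm thicknesses ≈ 4.67 mm (horizontal) and 3.1 mm (vertical), extruded 17.3 mm in z.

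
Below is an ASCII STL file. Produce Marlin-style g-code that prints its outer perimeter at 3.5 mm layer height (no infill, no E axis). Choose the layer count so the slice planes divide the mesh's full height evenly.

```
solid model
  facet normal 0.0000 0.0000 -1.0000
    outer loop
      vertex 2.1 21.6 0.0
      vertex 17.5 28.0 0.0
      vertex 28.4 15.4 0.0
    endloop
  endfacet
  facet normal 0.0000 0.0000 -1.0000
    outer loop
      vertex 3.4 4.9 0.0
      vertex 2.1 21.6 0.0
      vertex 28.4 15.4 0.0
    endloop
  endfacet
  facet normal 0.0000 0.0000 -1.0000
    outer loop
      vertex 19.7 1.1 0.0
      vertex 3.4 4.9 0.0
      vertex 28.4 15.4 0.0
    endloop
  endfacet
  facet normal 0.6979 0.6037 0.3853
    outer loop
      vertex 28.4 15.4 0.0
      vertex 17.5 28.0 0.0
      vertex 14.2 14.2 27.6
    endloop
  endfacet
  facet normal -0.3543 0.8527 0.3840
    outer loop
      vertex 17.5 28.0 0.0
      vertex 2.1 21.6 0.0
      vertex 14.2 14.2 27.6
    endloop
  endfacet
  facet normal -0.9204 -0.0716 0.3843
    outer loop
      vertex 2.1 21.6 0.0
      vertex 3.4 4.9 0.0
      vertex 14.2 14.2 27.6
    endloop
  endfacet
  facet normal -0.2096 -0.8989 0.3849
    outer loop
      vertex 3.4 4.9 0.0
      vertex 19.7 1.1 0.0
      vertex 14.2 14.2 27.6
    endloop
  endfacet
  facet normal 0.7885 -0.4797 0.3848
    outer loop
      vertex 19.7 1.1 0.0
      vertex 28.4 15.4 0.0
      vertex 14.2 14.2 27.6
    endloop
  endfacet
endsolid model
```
; perimeter-only toolpath
G21 ; units = mm
G90 ; absolute positioning
G28 ; home
; layer 1
G0 Z3.5
G0 X26.6 Y15.2
G1 X17.1 Y26.3
G1 X3.6 Y20.7
G1 X4.8 Y6.1
G1 X19.0 Y2.7
G1 X26.6 Y15.2
; layer 2
G0 Z6.9
G0 X24.8 Y15.1
G1 X16.7 Y24.6
G1 X5.1 Y19.8
G1 X6.1 Y7.2
G1 X18.3 Y4.4
G1 X24.8 Y15.1
; layer 3
G0 Z10.4
G0 X23.1 Y14.9
G1 X16.3 Y22.8
G1 X6.6 Y18.8
G1 X7.4 Y8.4
G1 X17.6 Y6.0
G1 X23.1 Y14.9
; layer 4
G0 Z13.8
G0 X21.3 Y14.8
G1 X15.8 Y21.1
G1 X8.2 Y17.9
G1 X8.8 Y9.6
G1 X16.9 Y7.6
G1 X21.3 Y14.8
; layer 5
G0 Z17.2
G0 X19.5 Y14.7
G1 X15.4 Y19.4
G1 X9.7 Y17.0
G1 X10.2 Y10.7
G1 X16.3 Y9.3
G1 X19.5 Y14.7
; layer 6
G0 Z20.7
G0 X17.7 Y14.5
G1 X15.0 Y17.6
G1 X11.2 Y16.0
G1 X11.5 Y11.9
G1 X15.6 Y10.9
G1 X17.7 Y14.5
; layer 7
G0 Z24.2
G0 X16.0 Y14.3
G1 X14.6 Y15.9
G1 X12.7 Y15.1
G1 X12.8 Y13.0
G1 X14.9 Y12.6
G1 X16.0 Y14.3
M2 ; end

The solid is a regular 5-sided pyramid, base circumscribed radius ≈ 14.2 mm, apex at z ≈ 27.6 mm. Slicing at Δz = 3.5 mm — 8 equal slices spanning the solid's height, so layer i sits at z = i·h/8 — gives 7 non-empty perimeters. Each is a 5-segment closed polygon; G0 lifts to the layer z and rapids to the start vertex, then G1 traces the edges. The cross-section shrinks linearly with z (the slice at the apex is degenerate and omitted).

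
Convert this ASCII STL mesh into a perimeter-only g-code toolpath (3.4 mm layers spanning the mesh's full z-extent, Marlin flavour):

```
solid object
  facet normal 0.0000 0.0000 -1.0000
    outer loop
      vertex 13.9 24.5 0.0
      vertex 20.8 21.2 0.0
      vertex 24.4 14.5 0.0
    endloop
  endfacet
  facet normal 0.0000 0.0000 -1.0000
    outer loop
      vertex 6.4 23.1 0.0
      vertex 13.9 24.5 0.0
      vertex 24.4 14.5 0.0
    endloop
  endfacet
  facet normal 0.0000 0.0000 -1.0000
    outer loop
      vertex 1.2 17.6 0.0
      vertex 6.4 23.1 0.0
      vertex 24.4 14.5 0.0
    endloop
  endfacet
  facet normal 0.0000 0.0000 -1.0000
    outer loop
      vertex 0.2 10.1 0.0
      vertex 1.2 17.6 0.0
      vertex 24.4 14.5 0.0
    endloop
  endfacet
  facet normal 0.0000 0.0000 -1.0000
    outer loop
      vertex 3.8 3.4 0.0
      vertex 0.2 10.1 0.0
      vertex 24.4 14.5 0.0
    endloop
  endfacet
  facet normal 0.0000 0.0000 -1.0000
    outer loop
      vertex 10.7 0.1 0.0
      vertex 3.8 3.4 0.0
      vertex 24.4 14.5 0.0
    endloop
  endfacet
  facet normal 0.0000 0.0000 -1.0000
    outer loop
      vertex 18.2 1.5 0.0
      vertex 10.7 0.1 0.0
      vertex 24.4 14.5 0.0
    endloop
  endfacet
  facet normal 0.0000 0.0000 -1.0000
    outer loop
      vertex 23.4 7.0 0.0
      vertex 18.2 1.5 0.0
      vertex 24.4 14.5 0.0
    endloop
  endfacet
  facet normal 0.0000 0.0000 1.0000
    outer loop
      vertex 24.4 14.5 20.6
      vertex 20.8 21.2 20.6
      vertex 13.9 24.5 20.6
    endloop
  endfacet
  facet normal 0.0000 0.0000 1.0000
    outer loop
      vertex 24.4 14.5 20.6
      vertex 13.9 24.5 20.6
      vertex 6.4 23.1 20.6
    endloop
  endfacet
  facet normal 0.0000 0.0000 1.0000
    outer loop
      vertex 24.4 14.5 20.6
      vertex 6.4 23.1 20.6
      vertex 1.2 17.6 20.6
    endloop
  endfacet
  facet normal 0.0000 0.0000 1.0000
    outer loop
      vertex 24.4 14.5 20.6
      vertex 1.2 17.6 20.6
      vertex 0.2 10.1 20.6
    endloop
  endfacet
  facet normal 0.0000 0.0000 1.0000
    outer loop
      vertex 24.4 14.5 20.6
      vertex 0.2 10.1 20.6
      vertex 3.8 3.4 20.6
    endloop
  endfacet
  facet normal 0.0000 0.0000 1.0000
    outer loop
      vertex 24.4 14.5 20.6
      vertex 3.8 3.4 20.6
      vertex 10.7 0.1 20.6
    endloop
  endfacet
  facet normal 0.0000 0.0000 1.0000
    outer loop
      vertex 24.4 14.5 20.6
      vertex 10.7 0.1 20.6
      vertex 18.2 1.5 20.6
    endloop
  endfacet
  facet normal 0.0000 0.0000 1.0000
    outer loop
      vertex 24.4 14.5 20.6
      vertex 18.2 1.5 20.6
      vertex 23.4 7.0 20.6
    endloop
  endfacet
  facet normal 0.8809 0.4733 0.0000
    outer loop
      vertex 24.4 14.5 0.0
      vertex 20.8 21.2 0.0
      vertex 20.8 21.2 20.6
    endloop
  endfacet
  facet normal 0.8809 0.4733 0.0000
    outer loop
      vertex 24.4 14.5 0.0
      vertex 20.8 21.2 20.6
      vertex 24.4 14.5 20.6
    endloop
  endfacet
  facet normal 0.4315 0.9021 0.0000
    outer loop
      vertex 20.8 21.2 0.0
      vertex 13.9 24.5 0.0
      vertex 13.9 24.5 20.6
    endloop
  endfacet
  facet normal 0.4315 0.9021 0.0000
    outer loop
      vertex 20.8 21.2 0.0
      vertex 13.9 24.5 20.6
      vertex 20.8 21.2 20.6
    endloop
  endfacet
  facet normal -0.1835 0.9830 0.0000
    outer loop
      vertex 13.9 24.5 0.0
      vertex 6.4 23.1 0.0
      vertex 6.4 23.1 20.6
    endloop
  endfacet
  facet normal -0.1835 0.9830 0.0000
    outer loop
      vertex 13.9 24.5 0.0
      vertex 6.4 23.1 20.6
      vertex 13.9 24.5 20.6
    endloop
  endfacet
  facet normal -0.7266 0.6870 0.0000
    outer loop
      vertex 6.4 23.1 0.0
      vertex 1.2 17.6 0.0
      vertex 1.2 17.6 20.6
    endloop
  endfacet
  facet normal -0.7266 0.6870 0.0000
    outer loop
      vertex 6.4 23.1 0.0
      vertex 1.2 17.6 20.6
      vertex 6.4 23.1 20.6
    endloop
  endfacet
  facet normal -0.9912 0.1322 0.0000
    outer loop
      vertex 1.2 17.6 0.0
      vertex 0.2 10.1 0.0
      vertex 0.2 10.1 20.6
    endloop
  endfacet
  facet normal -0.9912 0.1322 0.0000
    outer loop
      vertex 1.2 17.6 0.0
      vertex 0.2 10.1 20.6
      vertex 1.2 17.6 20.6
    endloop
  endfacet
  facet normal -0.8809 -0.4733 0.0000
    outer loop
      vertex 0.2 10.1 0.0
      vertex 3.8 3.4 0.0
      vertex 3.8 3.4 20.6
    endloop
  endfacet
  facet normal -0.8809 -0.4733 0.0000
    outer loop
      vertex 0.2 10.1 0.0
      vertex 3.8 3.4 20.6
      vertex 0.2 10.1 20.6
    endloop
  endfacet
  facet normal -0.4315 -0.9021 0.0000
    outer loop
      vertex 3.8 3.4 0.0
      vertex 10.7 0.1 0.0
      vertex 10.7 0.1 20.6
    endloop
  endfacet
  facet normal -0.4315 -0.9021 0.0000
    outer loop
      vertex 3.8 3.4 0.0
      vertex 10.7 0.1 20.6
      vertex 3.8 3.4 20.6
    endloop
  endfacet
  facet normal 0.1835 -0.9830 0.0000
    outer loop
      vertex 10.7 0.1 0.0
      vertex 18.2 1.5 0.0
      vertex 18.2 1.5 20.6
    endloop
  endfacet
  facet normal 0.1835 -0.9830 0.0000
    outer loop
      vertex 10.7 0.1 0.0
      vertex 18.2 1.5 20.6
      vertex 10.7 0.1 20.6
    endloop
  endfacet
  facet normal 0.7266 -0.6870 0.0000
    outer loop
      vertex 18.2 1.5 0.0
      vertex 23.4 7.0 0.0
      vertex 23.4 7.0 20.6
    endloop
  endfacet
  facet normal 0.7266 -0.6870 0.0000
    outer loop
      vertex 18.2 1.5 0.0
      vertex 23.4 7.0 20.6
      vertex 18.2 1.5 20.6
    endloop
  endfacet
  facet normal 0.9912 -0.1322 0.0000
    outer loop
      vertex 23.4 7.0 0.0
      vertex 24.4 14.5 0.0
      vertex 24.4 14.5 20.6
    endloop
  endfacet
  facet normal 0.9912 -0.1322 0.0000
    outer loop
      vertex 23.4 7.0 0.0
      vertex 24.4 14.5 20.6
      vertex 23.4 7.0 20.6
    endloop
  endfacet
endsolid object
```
; perimeter-only toolpath
G21 ; units = mm
G90 ; absolute positioning
G28 ; home
; layer 1
G0 Z3.4
G0 X24.4 Y14.5
G1 X20.8 Y21.2
G1 X13.9 Y24.5
G1 X6.4 Y23.1
G1 X1.2 Y17.6
G1 X0.2 Y10.1
G1 X3.8 Y3.4
G1 X10.7 Y0.1
G1 X18.2 Y1.5
G1 X23.4 Y7.0
G1 X24.4 Y14.5
; layer 2
G0 Z6.9
G0 X24.4 Y14.5
G1 X20.8 Y21.2
G1 X13.9 Y24.5
G1 X6.4 Y23.1
G1 X1.2 Y17.6
G1 X0.2 Y10.1
G1 X3.8 Y3.4
G1 X10.7 Y0.1
G1 X18.2 Y1.5
G1 X23.4 Y7.0
G1 X24.4 Y14.5
; layer 3
G0 Z10.3
G0 X24.4 Y14.5
G1 X20.8 Y21.2
G1 X13.9 Y24.5
G1 X6.4 Y23.1
G1 X1.2 Y17.6
G1 X0.2 Y10.1
G1 X3.8 Y3.4
G1 X10.7 Y0.1
G1 X18.2 Y1.5
G1 X23.4 Y7.0
G1 X24.4 Y14.5
; layer 4
G0 Z13.7
G0 X24.4 Y14.5
G1 X20.8 Y21.2
G1 X13.9 Y24.5
G1 X6.4 Y23.1
G1 X1.2 Y17.6
G1 X0.2 Y10.1
G1 X3.8 Y3.4
G1 X10.7 Y0.1
G1 X18.2 Y1.5
G1 X23.4 Y7.0
G1 X24.4 Y14.5
; layer 5
G0 Z17.2
G0 X24.4 Y14.5
G1 X20.8 Y21.2
G1 X13.9 Y24.5
G1 X6.4 Y23.1
G1 X1.2 Y17.6
G1 X0.2 Y10.1
G1 X3.8 Y3.4
G1 X10.7 Y0.1
G1 X18.2 Y1.5
G1 X23.4 Y7.0
G1 X24.4 Y14.5
; layer 6
G0 Z20.6
G0 X24.4 Y14.5
G1 X20.8 Y21.2
G1 X13.9 Y24.5
G1 X6.4 Y23.1
G1 X1.2 Y17.6
G1 X0.2 Y10.1
G1 X3.8 Y3.4
G1 X10.7 Y0.1
G1 X18.2 Y1.5
G1 X23.4 Y7.0
G1 X24.4 Y14.5
M2 ; end

The solid is a regular 10-sided prism (a cylinder approximated with 10 flat sides), circumscribed radius ≈ 12.3 mm, height ≈ 20.6 mm. Slicing at Δz = 3.4 mm — 6 equal slices spanning the solid's height, so layer i sits at z = i·h/6 — gives 6 non-empty perimeters. Each is a 10-segment closed polygon; G0 lifts to the layer z and rapids to the start vertex, then G1 traces the edges.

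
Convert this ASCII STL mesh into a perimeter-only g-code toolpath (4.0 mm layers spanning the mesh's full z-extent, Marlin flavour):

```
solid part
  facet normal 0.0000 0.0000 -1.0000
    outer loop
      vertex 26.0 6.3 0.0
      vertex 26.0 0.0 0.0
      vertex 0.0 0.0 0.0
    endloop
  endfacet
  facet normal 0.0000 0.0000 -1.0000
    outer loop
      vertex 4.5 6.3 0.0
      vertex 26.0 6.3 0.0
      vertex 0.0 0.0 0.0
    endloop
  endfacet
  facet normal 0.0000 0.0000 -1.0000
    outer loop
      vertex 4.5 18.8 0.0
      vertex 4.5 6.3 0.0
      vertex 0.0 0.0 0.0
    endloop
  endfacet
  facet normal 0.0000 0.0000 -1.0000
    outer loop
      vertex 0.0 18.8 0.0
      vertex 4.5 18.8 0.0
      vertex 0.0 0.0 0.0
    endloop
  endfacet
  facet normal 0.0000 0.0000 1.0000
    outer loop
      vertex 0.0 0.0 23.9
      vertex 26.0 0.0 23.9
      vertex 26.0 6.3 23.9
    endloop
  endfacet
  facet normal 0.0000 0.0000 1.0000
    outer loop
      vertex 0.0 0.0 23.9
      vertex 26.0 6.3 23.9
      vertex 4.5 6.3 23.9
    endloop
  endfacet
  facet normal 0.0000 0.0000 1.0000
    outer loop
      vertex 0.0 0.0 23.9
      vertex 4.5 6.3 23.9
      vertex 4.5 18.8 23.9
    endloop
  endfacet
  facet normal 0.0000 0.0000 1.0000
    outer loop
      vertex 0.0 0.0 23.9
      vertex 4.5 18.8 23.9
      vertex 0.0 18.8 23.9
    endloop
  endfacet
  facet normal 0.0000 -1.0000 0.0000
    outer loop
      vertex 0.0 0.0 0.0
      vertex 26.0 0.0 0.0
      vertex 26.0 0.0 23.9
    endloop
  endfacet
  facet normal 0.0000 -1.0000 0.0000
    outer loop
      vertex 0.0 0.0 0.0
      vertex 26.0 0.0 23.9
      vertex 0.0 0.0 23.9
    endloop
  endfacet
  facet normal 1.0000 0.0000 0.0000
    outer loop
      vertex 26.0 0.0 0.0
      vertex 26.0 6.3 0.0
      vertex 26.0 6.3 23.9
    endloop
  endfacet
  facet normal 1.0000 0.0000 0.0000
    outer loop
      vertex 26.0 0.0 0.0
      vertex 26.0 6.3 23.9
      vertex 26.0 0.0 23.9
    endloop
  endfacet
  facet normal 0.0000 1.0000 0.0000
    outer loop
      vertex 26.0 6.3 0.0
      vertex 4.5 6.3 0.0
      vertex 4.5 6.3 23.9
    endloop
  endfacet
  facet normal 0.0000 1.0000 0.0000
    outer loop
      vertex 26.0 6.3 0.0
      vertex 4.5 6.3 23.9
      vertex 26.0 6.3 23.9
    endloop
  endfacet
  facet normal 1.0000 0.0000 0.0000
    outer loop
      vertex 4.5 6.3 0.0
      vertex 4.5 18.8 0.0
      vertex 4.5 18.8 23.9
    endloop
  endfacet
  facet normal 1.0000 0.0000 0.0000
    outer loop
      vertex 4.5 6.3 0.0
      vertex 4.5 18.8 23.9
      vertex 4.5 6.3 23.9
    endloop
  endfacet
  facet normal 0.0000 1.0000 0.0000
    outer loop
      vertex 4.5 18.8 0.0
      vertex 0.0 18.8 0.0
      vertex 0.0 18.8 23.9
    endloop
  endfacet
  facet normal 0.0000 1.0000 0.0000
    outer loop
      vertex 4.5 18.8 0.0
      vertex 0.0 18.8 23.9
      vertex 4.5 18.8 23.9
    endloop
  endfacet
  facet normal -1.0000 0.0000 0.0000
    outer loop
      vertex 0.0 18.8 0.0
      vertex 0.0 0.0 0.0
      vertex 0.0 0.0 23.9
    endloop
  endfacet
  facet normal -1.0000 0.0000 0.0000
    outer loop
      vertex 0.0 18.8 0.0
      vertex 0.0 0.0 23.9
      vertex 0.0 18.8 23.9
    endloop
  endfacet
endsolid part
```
; perimeter-only toolpath
G21 ; units = mm
G90 ; absolute positioning
G28 ; home
; layer 1
G0 Z4.0
G0 X0.0 Y0.0
G1 X26.0 Y0.0
G1 X26.0 Y6.3
G1 X4.5 Y6.3
G1 X4.5 Y18.8
G1 X0.0 Y18.8
G1 X0.0 Y0.0
; layer 2
G0 Z8.0
G0 X0.0 Y0.0
G1 X26.0 Y0.0
G1 X26.0 Y6.3
G1 X4.5 Y6.3
G1 X4.5 Y18.8
G1 X0.0 Y18.8
G1 X0.0 Y0.0
; layer 3
G0 Z11.9
G0 X0.0 Y0.0
G1 X26.0 Y0.0
G1 X26.0 Y6.3
G1 X4.5 Y6.3
G1 X4.5 Y18.8
G1 X0.0 Y18.8
G1 X0.0 Y0.0
; layer 4
G0 Z15.9
G0 X0.0 Y0.0
G1 X26.0 Y0.0
G1 X26.0 Y6.3
G1 X4.5 Y6.3
G1 X4.5 Y18.8
G1 X0.0 Y18.8
G1 X0.0 Y0.0
; layer 5
G0 Z19.9
G0 X0.0 Y0.0
G1 X26.0 Y0.0
G1 X26.0 Y6.3
G1 X4.5 Y6.3
G1 X4.5 Y18.8
G1 X0.0 Y18.8
G1 X0.0 Y0.0
; layer 6
G0 Z23.9
G0 X0.0 Y0.0
G1 X26.0 Y0.0
G1 X26.0 Y6.3
G1 X4.5 Y6.3
G1 X4.5 Y18.8
G1 X0.0 Y18.8
G1 X0.0 Y0.0
M2 ; end

The solid is an L-shaped prism: outer 26 × 18.8 mm, arm thicknesses ≈ 6.3 mm (horizontal) and 4.5 mm (vertical), extruded 23.9 mm in z. Slicing at Δz = 4.0 mm — 6 equal slices spanning the solid's height, so layer i sits at z = i·h/6 — gives 6 non-empty perimeters. Each is a 6-segment closed polygon; G0 lifts to the layer z and rapids to the start vertex, then G1 traces the edges.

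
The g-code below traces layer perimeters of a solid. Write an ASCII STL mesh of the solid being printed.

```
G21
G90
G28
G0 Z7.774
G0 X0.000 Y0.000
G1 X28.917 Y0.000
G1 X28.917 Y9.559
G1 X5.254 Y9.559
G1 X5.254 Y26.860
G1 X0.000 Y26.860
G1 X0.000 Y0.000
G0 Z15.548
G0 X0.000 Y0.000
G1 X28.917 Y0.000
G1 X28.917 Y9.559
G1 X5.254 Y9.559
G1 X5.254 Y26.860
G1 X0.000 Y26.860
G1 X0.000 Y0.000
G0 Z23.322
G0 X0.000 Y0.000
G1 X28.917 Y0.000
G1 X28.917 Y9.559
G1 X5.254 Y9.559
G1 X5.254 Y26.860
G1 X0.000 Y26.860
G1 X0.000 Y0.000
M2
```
solid part
  facet normal 0.0000 0.0000 -1.0000
    outer loop
      vertex 28.917 9.559 0.000
      vertex 28.917 0.000 0.000
      vertex 0.000 0.000 0.000
    endloop
  endfacet
  facet normal 0.0000 0.0000 -1.0000
    outer loop
      vertex 5.254 9.559 0.000
      vertex 28.917 9.559 0.000
      vertex 0.000 0.000 0.000
    endloop
  endfacet
  facet normal 0.0000 0.0000 -1.0000
    outer loop
      vertex 5.254 26.860 0.000
      vertex 5.254 9.559 0.000
      vertex 0.000 0.000 0.000
    endloop
  endfacet
  facet normal 0.0000 0.0000 -1.0000
    outer loop
      vertex 0.000 26.860 0.000
      vertex 5.254 26.860 0.000
      vertex 0.000 0.000 0.000
    endloop
  endfacet
  facet normal 0.0000 0.0000 1.0000
    outer loop
      vertex 0.000 0.000 23.322
      vertex 28.917 0.000 23.322
      vertex 28.917 9.559 23.322
    endloop
  endfacet
  facet normal 0.0000 0.0000 1.0000
    outer loop
      vertex 0.000 0.000 23.322
      vertex 28.917 9.559 23.322
      vertex 5.254 9.559 23.322
    endloop
  endfacet
  facet normal 0.0000 0.0000 1.0000
    outer loop
      vertex 0.000 0.000 23.322
      vertex 5.254 9.559 23.322
      vertex 5.254 26.860 23.322
    endloop
  endfacet
  facet normal 0.0000 0.0000 1.0000
    outer loop
      vertex 0.000 0.000 23.322
      vertex 5.254 26.860 23.322
      vertex 0.000 26.860 23.322
    endloop
  endfacet
  facet normal 0.0000 -1.0000 0.0000
    outer loop
      vertex 0.000 0.000 0.000
      vertex 28.917 0.000 0.000
      vertex 28.917 0.000 23.322
    endloop
  endfacet
  facet normal 0.0000 -1.0000 0.0000
    outer loop
      vertex 0.000 0.000 0.000
      vertex 28.917 0.000 23.322
      vertex 0.000 0.000 23.322
    endloop
  endfacet
  facet normal 1.0000 0.0000 0.0000
    outer loop
      vertex 28.917 0.000 0.000
      vertex 28.917 9.559 0.000
      vertex 28.917 9.559 23.322
    endloop
  endfacet
  facet normal 1.0000 0.0000 0.0000
    outer loop
      vertex 28.917 0.000 0.000
      vertex 28.917 9.559 23.322
      vertex 28.917 0.000 23.322
    endloop
  endfacet
  facet normal 0.0000 1.0000 0.0000
    outer loop
      vertex 28.917 9.559 0.000
      vertex 5.254 9.559 0.000
      vertex 5.254 9.559 23.322
    endloop
  endfacet
  facet normal 0.0000 1.0000 0.0000
    outer loop
      vertex 28.917 9.559 0.000
      vertex 5.254 9.559 23.322
      vertex 28.917 9.559 23.322
    endloop
  endfacet
  facet normal 1.0000 0.0000 0.0000
    outer loop
      vertex 5.254 9.559 0.000
      vertex 5.254 26.860 0.000
      vertex 5.254 26.860 23.322
    endloop
  endfacet
  facet normal 1.0000 0.0000 0.0000
    outer loop
      vertex 5.254 9.559 0.000
      vertex 5.254 26.860 23.322
      vertex 5.254 9.559 23.322
    endloop
  endfacet
  facet normal 0.0000 1.0000 0.0000
    outer loop
      vertex 5.254 26.860 0.000
      vertex 0.000 26.860 0.000
      vertex 0.000 26.860 23.322
    endloop
  endfacet
  facet normal 0.0000 1.0000 0.0000
    outer loop
      vertex 5.254 26.860 0.000
      vertex 0.000 26.860 23.322
      vertex 5.254 26.860 23.322
    endloop
  endfacet
  facet normal -1.0000 0.0000 0.0000
    outer loop
      vertex 0.000 26.860 0.000
      vertex 0.000 0.000 0.000
      vertex 0.000 0.000 23.322
    endloop
  endfacet
  facet normal -1.0000 0.0000 0.0000
    outer loop
      vertex 0.000 26.860 0.000
      vertex 0.000 0.000 23.322
      vertex 0.000 26.860 23.322
    endloop
  endfacet
endsolid part

The G0 Z moves step by Δz≈7.774 mm. Every layer's G1 loop is the same polygon, so the solid is a straight extrusion of it from z=0 to z≈23.3. Closing with flat bottom and top caps and triangulating gives 20 facets — an L-shaped prism: outer 28.9 × 26.9 mm, arm thicknesses ≈ 9.56 mm (horizontal) and 5.25 mm (vertical), extruded 23.3 mm in z.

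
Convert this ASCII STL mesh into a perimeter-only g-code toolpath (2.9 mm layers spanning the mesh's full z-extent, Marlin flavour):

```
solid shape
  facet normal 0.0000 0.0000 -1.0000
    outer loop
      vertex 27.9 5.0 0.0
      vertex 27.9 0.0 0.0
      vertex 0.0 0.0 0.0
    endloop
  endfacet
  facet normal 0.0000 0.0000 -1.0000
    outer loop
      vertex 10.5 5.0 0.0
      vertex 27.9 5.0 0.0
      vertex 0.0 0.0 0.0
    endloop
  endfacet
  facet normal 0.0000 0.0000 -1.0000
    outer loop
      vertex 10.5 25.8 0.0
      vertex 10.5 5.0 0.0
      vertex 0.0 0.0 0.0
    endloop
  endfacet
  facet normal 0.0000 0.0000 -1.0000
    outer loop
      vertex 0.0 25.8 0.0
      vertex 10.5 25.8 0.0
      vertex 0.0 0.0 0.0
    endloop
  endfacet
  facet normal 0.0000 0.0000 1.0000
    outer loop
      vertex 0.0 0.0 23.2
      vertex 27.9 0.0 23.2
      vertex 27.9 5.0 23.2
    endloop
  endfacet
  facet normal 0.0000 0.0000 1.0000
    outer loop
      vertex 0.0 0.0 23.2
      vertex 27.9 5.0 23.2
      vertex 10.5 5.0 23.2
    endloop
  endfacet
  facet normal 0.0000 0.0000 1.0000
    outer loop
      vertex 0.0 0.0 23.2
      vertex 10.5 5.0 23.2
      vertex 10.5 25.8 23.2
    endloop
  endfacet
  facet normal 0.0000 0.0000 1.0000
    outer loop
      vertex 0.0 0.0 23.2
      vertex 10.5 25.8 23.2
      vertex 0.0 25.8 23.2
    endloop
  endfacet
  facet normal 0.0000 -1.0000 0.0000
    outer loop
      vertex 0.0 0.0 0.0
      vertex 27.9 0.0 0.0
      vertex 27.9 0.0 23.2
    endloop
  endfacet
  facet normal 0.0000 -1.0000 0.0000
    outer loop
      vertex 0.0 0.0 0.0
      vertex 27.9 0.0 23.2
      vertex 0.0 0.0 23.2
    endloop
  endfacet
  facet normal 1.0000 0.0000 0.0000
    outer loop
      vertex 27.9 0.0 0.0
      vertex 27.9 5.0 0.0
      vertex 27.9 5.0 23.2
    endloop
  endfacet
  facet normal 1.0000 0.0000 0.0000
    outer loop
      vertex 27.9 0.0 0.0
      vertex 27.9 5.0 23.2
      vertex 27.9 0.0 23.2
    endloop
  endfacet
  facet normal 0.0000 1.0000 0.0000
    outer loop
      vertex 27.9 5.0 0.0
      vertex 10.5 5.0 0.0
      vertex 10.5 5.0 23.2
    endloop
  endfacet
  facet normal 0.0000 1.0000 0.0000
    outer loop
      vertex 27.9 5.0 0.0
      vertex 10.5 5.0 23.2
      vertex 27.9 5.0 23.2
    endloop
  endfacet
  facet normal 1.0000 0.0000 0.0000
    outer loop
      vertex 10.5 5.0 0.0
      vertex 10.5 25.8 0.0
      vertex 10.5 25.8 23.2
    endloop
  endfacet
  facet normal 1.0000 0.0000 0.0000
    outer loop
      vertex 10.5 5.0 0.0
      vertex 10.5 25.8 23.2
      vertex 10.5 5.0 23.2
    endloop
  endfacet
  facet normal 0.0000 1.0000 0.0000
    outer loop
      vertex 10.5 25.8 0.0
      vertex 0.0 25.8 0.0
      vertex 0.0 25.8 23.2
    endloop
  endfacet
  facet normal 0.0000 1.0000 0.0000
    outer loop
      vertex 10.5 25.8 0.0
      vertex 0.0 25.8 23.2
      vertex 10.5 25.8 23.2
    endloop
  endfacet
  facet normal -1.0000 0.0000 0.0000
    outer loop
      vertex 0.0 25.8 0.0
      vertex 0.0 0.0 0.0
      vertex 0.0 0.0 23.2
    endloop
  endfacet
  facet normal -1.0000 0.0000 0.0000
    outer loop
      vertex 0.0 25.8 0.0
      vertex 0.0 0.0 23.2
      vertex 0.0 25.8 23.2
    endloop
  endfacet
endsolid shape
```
; perimeter-only toolpath
G21 ; units = mm
G90 ; absolute positioning
G28 ; home
; layer 1
G0 Z2.9
G0 X0.0 Y0.0
G1 X27.9 Y0.0
G1 X27.9 Y5.0
G1 X10.5 Y5.0
G1 X10.5 Y25.8
G1 X0.0 Y25.8
G1 X0.0 Y0.0
; layer 2
G0 Z5.8
G0 X0.0 Y0.0
G1 X27.9 Y0.0
G1 X27.9 Y5.0
G1 X10.5 Y5.0
G1 X10.5 Y25.8
G1 X0.0 Y25.8
G1 X0.0 Y0.0
; layer 3
G0 Z8.7
G0 X0.0 Y0.0
G1 X27.9 Y0.0
G1 X27.9 Y5.0
G1 X10.5 Y5.0
G1 X10.5 Y25.8
G1 X0.0 Y25.8
G1 X0.0 Y0.0
; layer 4
G0 Z11.6
G0 X0.0 Y0.0
G1 X27.9 Y0.0
G1 X27.9 Y5.0
G1 X10.5 Y5.0
G1 X10.5 Y25.8
G1 X0.0 Y25.8
G1 X0.0 Y0.0
; layer 5
G0 Z14.5
G0 X0.0 Y0.0
G1 X27.9 Y0.0
G1 X27.9 Y5.0
G1 X10.5 Y5.0
G1 X10.5 Y25.8
G1 X0.0 Y25.8
G1 X0.0 Y0.0
; layer 6
G0 Z17.4
G0 X0.0 Y0.0
G1 X27.9 Y0.0
G1 X27.9 Y5.0
G1 X10.5 Y5.0
G1 X10.5 Y25.8
G1 X0.0 Y25.8
G1 X0.0 Y0.0
; layer 7
G0 Z20.3
G0 X0.0 Y0.0
G1 X27.9 Y0.0
G1 X27.9 Y5.0
G1 X10.5 Y5.0
G1 X10.5 Y25.8
G1 X0.0 Y25.8
G1 X0.0 Y0.0
; layer 8
G0 Z23.2
G0 X0.0 Y0.0
G1 X27.9 Y0.0
G1 X27.9 Y5.0
G1 X10.5 Y5.0
G1 X10.5 Y25.8
G1 X0.0 Y25.8
G1 X0.0 Y0.0
M2 ; end

The solid is an L-shaped prism: outer 27.9 × 25.8 mm, arm thicknesses ≈ 5 mm (horizontal) and 10.5 mm (vertical), extruded 23.2 mm in z. Slicing at Δz = 2.9 mm — 8 equal slices spanning the solid's height, so layer i sits at z = i·h/8 — gives 8 non-empty perimeters. Each is a 6-segment closed polygon; G0 lifts to the layer z and rapids to the start vertex, then G1 traces the edges.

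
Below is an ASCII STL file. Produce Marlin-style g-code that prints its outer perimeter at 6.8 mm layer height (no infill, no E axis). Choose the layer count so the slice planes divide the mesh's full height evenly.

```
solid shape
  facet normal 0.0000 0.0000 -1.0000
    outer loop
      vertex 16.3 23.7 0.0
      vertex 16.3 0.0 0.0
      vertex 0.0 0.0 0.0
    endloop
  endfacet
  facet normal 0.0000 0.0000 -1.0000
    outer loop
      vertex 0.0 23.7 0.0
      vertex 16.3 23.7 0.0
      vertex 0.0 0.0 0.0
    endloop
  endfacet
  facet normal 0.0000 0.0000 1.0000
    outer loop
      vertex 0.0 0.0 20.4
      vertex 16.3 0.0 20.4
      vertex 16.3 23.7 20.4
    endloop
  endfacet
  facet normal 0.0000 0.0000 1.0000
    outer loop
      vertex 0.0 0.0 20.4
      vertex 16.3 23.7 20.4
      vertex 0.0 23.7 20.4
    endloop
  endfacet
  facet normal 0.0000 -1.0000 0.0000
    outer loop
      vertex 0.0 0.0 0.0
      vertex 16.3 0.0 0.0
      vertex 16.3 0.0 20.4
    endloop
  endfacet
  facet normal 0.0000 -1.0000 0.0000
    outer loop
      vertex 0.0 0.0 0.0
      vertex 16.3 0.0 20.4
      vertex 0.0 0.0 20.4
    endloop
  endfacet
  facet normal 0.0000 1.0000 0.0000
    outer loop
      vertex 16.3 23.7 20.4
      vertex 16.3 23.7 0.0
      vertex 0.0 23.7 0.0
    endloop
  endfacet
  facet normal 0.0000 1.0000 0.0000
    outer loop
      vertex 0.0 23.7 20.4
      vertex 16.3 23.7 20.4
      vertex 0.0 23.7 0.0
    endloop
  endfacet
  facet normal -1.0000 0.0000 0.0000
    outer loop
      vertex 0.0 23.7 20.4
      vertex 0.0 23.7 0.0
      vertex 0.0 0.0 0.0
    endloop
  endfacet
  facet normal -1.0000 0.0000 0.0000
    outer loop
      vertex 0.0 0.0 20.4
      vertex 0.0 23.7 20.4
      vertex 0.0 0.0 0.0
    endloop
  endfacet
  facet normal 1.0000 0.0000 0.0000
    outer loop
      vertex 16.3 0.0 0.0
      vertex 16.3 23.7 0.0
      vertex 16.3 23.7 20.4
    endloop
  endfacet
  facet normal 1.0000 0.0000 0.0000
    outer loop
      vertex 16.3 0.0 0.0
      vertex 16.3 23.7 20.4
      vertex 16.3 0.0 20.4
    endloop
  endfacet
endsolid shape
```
; perimeter-only toolpath
G21 ; units = mm
G90 ; absolute positioning
G28 ; home
; layer 1
G0 Z6.8
G0 X0.0 Y0.0
G1 X16.3 Y0.0
G1 X16.3 Y23.7
G1 X0.0 Y23.7
G1 X0.0 Y0.0
; layer 2
G0 Z13.6
G0 X0.0 Y0.0
G1 X16.3 Y0.0
G1 X16.3 Y23.7
G1 X0.0 Y23.7
G1 X0.0 Y0.0
; layer 3
G0 Z20.4
G0 X0.0 Y0.0
G1 X16.3 Y0.0
G1 X16.3 Y23.7
G1 X0.0 Y23.7
G1 X0.0 Y0.0
M2 ; end

The solid is a rectangular box, roughly 16.3 × 23.7 mm footprint and 20.4 mm tall. Slicing at Δz = 6.8 mm — 3 equal slices spanning the solid's height, so layer i sits at z = i·h/3 — gives 3 non-empty perimeters. Each is a 4-segment closed polygon; G0 lifts to the layer z and rapids to the start vertex, then G1 traces the edges.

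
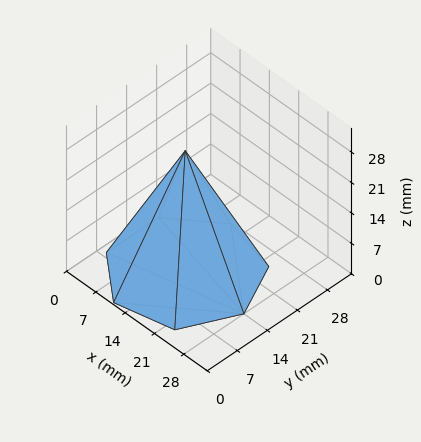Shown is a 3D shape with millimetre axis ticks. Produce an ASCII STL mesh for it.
Reading the render: the shape is a regular 7-sided pyramid, base circumscribed radius ≈ 14 mm, apex at z ≈ 28 mm (dimensions read to the nearest mm from the axis ticks). For the STL, each face is triangulated and given an outward normal.

solid part
  facet normal 0.0000 0.0000 -1.0000
    outer loop
      vertex 10.885 27.649 0.000
      vertex 22.729 24.946 0.000
      vertex 28.000 14.000 0.000
    endloop
  endfacet
  facet normal 0.0000 0.0000 -1.0000
    outer loop
      vertex 1.386 20.074 0.000
      vertex 10.885 27.649 0.000
      vertex 28.000 14.000 0.000
    endloop
  endfacet
  facet normal 0.0000 0.0000 -1.0000
    outer loop
      vertex 1.386 7.926 0.000
      vertex 1.386 20.074 0.000
      vertex 28.000 14.000 0.000
    endloop
  endfacet
  facet normal 0.0000 0.0000 -1.0000
    outer loop
      vertex 10.885 0.351 0.000
      vertex 1.386 7.926 0.000
      vertex 28.000 14.000 0.000
    endloop
  endfacet
  facet normal 0.0000 0.0000 -1.0000
    outer loop
      vertex 22.729 3.054 0.000
      vertex 10.885 0.351 0.000
      vertex 28.000 14.000 0.000
    endloop
  endfacet
  facet normal 0.8215 0.3956 0.4107
    outer loop
      vertex 28.000 14.000 0.000
      vertex 22.729 24.946 0.000
      vertex 14.000 14.000 28.000
    endloop
  endfacet
  facet normal 0.2029 0.8889 0.4107
    outer loop
      vertex 22.729 24.946 0.000
      vertex 10.885 27.649 0.000
      vertex 14.000 14.000 28.000
    endloop
  endfacet
  facet normal -0.5685 0.7128 0.4107
    outer loop
      vertex 10.885 27.649 0.000
      vertex 1.386 20.074 0.000
      vertex 14.000 14.000 28.000
    endloop
  endfacet
  facet normal -0.9118 0.0000 0.4107
    outer loop
      vertex 1.386 20.074 0.000
      vertex 1.386 7.926 0.000
      vertex 14.000 14.000 28.000
    endloop
  endfacet
  facet normal -0.5685 -0.7128 0.4107
    outer loop
      vertex 1.386 7.926 0.000
      vertex 10.885 0.351 0.000
      vertex 14.000 14.000 28.000
    endloop
  endfacet
  facet normal 0.2029 -0.8889 0.4107
    outer loop
      vertex 10.885 0.351 0.000
      vertex 22.729 3.054 0.000
      vertex 14.000 14.000 28.000
    endloop
  endfacet
  facet normal 0.8215 -0.3956 0.4107
    outer loop
      vertex 22.729 3.054 0.000
      vertex 28.000 14.000 0.000
      vertex 14.000 14.000 28.000
    endloop
  endfacet
endsolid part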